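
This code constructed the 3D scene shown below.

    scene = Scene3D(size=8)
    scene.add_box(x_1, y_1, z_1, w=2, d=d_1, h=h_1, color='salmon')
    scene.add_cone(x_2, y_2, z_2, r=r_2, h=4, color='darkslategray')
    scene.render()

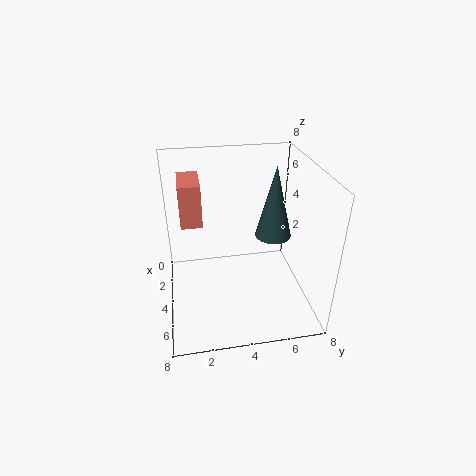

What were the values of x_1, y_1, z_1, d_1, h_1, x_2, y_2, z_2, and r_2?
x_1 = 4
y_1 = 1
z_1 = 6
d_1 = 1
h_1 = 2
x_2 = 4
y_2 = 6
z_2 = 4
r_2 = 1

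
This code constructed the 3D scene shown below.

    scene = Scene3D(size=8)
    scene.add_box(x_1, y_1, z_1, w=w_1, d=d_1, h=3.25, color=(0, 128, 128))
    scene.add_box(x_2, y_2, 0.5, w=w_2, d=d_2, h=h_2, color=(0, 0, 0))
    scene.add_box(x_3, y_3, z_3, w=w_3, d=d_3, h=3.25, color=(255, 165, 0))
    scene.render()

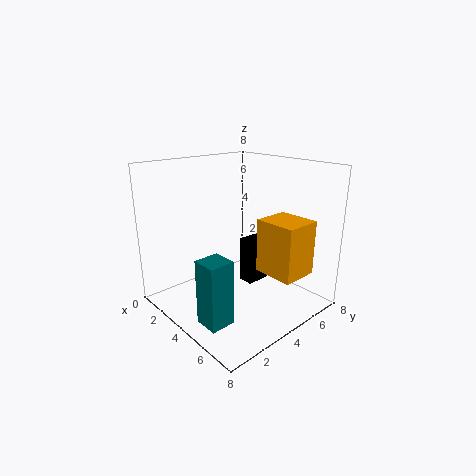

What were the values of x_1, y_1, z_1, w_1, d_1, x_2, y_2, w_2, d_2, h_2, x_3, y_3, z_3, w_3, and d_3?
x_1 = 5.25; y_1 = 0.25; z_1 = 1; w_1 = 1.25; d_1 = 1.25; x_2 = 2.75; y_2 = 5.25; w_2 = 1; d_2 = 1.5; h_2 = 2.75; x_3 = 4; y_3 = 5.5; z_3 = 1.5; w_3 = 2.5; d_3 = 2.25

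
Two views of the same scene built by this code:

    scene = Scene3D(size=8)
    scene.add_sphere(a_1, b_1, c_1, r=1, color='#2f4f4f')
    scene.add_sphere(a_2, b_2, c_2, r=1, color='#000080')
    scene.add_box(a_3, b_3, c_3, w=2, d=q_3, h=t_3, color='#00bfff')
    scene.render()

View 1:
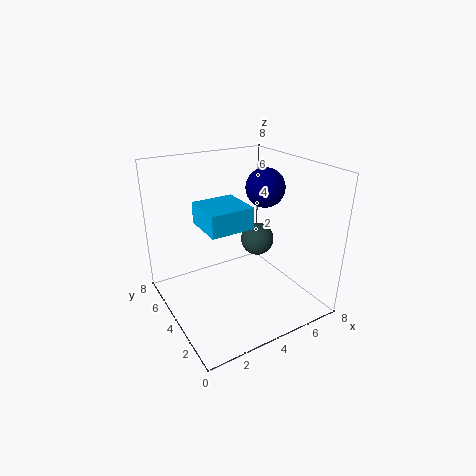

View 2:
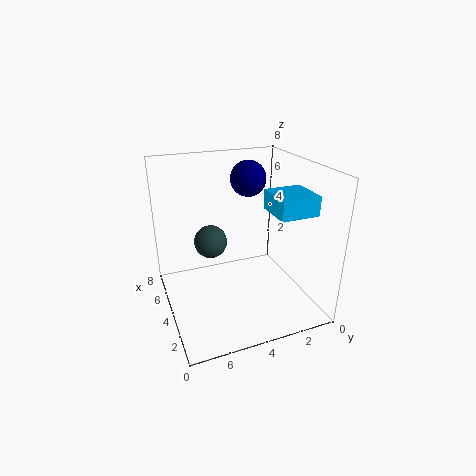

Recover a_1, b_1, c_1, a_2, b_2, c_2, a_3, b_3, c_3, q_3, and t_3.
a_1 = 6; b_1 = 5; c_1 = 3; a_2 = 5; b_2 = 3; c_2 = 7; a_3 = 1; b_3 = 1; c_3 = 6; q_3 = 2; t_3 = 1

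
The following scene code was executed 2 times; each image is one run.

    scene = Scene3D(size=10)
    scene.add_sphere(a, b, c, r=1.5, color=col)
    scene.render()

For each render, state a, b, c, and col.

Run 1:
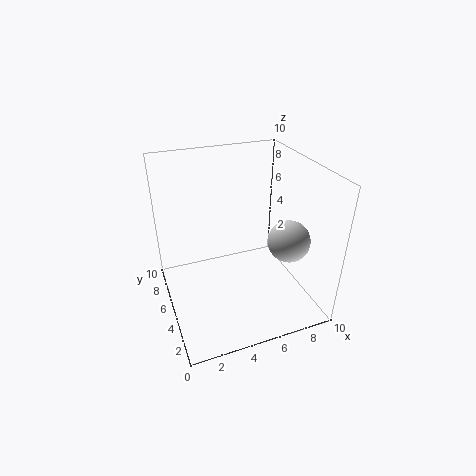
a = 8.5
b = 4
c = 4.5
col = 'lightgray'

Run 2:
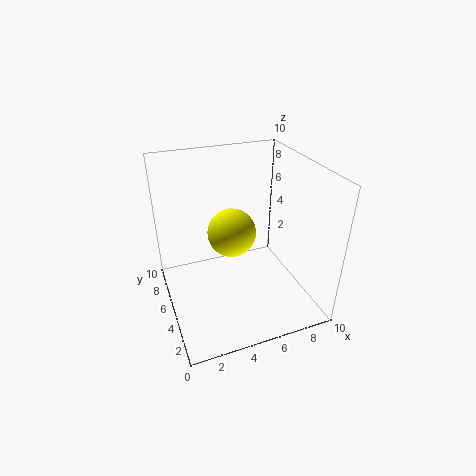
a = 4
b = 3.5
c = 6.5
col = 'yellow'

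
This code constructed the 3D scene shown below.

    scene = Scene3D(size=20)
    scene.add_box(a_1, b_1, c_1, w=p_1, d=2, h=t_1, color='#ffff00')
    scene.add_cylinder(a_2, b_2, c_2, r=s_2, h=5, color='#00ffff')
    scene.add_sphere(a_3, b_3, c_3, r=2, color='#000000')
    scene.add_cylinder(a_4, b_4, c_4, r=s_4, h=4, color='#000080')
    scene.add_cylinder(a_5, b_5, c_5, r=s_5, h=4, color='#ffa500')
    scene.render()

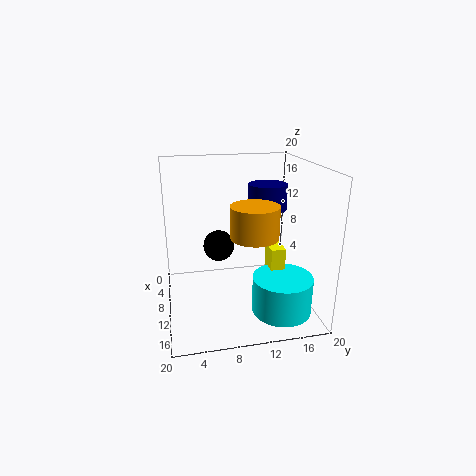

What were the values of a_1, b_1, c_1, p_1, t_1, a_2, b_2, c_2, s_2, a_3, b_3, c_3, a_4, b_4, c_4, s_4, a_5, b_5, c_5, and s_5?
a_1 = 10
b_1 = 14
c_1 = 3
p_1 = 3
t_1 = 6
a_2 = 15
b_2 = 15
c_2 = 1
s_2 = 4
a_3 = 12
b_3 = 7
c_3 = 10
a_4 = 4
b_4 = 16
c_4 = 12
s_4 = 3
a_5 = 15
b_5 = 11
c_5 = 12
s_5 = 3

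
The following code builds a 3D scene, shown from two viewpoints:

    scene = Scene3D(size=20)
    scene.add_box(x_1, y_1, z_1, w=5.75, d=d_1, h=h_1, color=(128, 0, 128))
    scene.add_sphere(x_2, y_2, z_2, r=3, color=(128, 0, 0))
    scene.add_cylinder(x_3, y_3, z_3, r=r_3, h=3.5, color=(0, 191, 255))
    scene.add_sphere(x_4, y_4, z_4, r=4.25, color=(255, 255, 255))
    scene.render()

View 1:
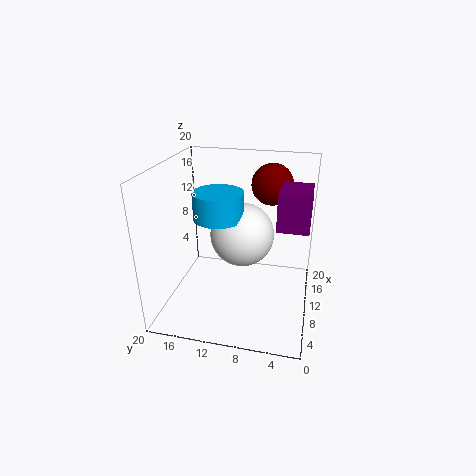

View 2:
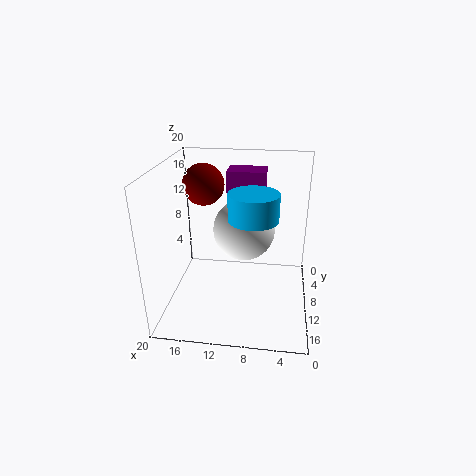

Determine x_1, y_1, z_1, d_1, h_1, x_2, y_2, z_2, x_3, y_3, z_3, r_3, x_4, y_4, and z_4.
x_1 = 6.75; y_1 = 0.5; z_1 = 13; d_1 = 4; h_1 = 4.75; x_2 = 15.5; y_2 = 6.25; z_2 = 16.25; x_3 = 7.75; y_3 = 12; z_3 = 13.75; r_3 = 3.25; x_4 = 9.25; y_4 = 9.25; z_4 = 11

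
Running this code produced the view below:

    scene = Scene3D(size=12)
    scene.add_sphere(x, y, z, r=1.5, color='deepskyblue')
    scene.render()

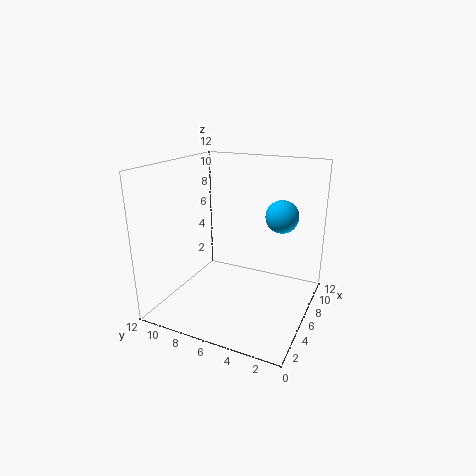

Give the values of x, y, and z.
x = 10, y = 3.5, z = 7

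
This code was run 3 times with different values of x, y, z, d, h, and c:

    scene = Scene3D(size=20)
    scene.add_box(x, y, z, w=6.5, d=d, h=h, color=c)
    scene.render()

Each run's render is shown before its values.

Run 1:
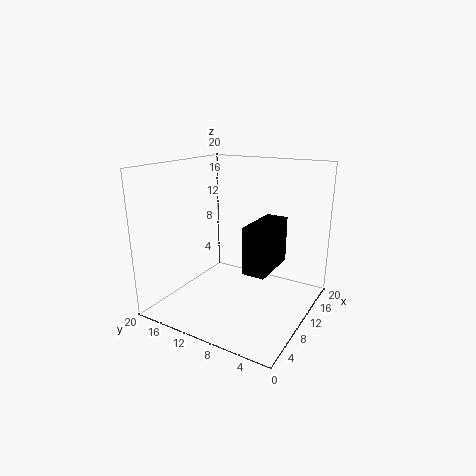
x = 3.75
y = 3
z = 8.25
d = 2.75
h = 5.75
c = 'black'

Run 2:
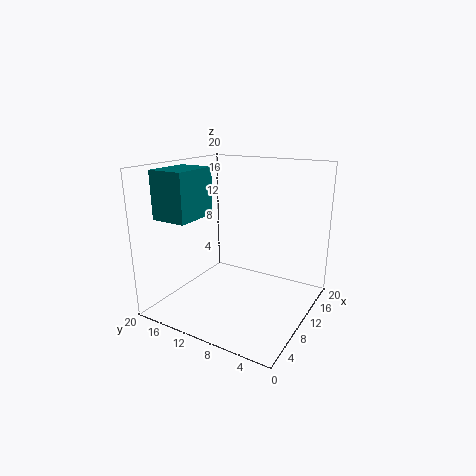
x = 3.25
y = 14
z = 13
d = 5
h = 6.5
c = 'teal'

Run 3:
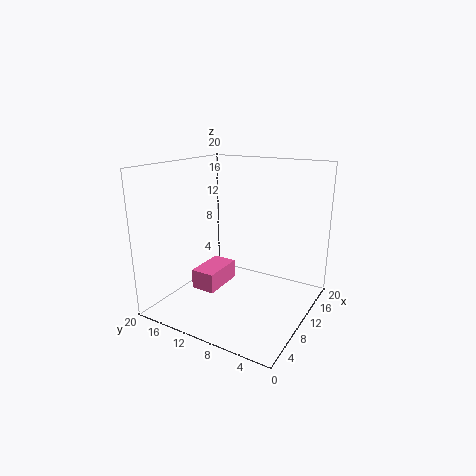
x = 8.75
y = 13.75
z = 0.75
d = 3.75
h = 3
c = 'hotpink'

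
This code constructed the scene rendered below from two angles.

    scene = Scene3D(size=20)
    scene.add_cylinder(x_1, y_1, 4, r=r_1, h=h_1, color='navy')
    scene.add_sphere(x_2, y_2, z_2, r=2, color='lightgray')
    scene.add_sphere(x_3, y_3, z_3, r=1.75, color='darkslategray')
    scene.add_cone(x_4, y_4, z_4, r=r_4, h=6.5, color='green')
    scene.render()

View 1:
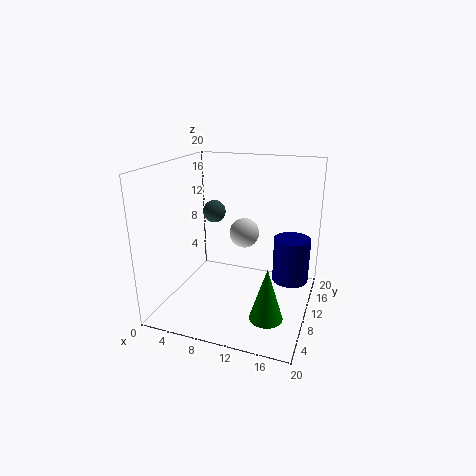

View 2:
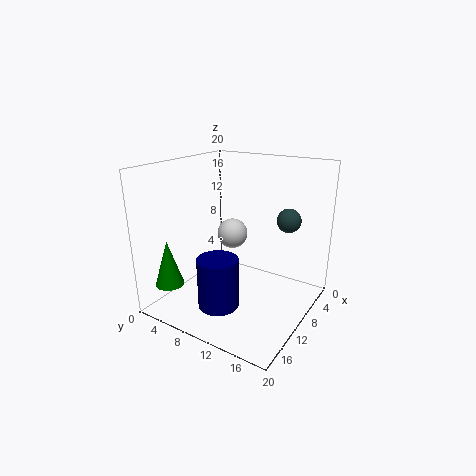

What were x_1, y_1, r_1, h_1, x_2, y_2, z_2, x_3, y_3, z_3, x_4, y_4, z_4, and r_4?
x_1 = 17.25
y_1 = 11.75
r_1 = 2.5
h_1 = 6.25
x_2 = 11
y_2 = 9.75
z_2 = 11
x_3 = 4.25
y_3 = 15
z_3 = 11.75
x_4 = 16.25
y_4 = 2.5
z_4 = 3.5
r_4 = 2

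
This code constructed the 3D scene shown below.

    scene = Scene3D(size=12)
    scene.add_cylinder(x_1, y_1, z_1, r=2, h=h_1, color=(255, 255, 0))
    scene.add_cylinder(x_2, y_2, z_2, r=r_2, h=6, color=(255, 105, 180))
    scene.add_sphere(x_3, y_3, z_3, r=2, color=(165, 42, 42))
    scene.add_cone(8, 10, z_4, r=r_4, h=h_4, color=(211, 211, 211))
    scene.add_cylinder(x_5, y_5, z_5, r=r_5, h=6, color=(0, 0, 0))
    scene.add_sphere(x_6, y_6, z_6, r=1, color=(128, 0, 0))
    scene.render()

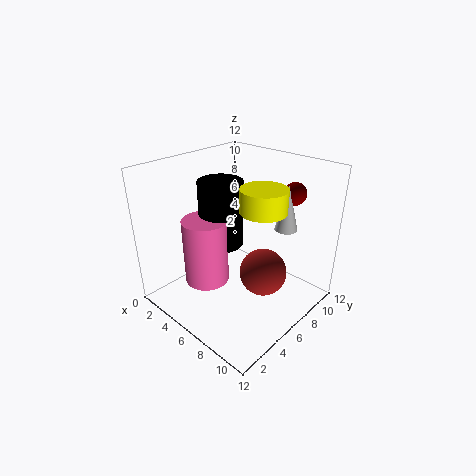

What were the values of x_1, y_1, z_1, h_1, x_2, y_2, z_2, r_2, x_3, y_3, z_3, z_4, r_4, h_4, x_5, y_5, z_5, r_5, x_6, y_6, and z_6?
x_1 = 7, y_1 = 8, z_1 = 8, h_1 = 2, x_2 = 3, y_2 = 5, z_2 = 1, r_2 = 2, x_3 = 8, y_3 = 7, z_3 = 3, z_4 = 6, r_4 = 1, h_4 = 4, x_5 = 3, y_5 = 7, z_5 = 4, r_5 = 2, x_6 = 8, y_6 = 11, z_6 = 9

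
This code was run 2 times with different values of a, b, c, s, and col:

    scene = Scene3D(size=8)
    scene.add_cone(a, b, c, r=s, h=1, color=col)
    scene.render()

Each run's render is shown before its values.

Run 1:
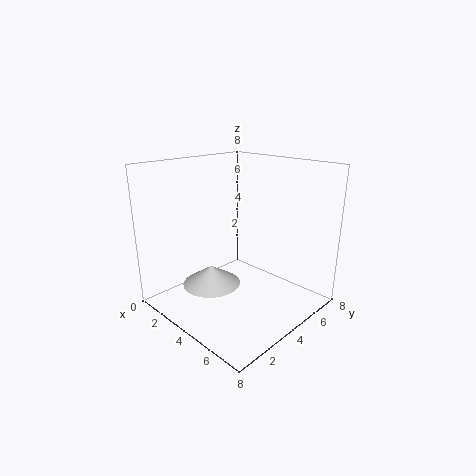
a = 4
b = 2
c = 2
s = 1.5
col = 'lightgray'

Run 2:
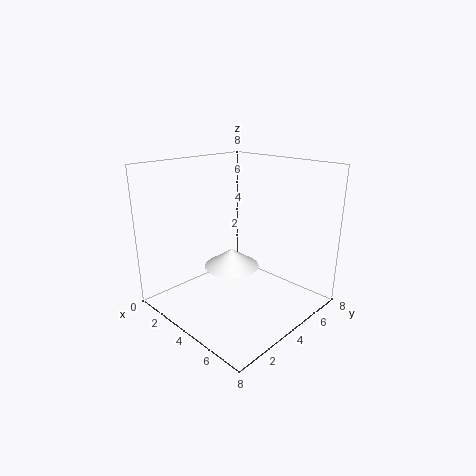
a = 4
b = 3.5
c = 2.5
s = 1.5
col = 'white'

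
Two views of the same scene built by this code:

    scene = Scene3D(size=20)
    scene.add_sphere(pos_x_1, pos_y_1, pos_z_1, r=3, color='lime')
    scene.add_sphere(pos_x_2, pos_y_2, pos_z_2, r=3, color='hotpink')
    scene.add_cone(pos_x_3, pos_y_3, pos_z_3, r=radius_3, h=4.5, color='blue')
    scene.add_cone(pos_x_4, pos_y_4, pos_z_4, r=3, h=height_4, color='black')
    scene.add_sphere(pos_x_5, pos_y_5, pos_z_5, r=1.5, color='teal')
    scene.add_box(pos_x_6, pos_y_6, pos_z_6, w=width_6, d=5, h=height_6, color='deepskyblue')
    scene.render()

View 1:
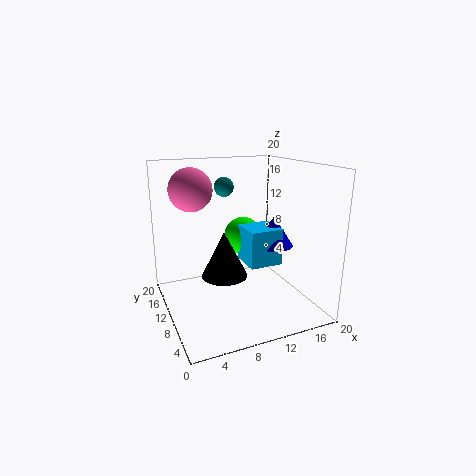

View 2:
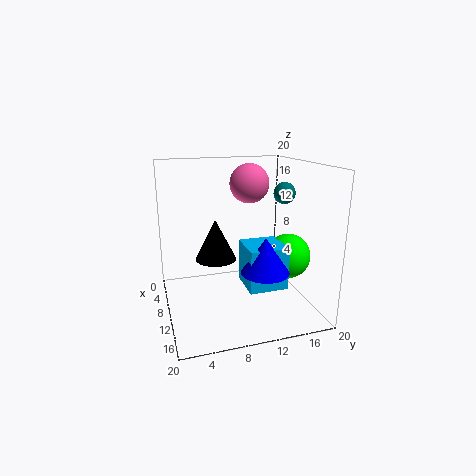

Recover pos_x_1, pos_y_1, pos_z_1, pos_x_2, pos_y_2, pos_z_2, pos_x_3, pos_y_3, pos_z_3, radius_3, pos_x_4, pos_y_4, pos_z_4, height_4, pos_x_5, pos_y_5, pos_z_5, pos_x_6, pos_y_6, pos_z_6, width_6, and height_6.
pos_x_1 = 13.5; pos_y_1 = 16; pos_z_1 = 8; pos_x_2 = 4.5; pos_y_2 = 13.5; pos_z_2 = 16.5; pos_x_3 = 16.5; pos_y_3 = 11.5; pos_z_3 = 7.5; radius_3 = 3; pos_x_4 = 7; pos_y_4 = 7.5; pos_z_4 = 6; height_4 = 6; pos_x_5 = 10.5; pos_y_5 = 16.5; pos_z_5 = 16; pos_x_6 = 12; pos_y_6 = 9.5; pos_z_6 = 5; width_6 = 5; height_6 = 5.5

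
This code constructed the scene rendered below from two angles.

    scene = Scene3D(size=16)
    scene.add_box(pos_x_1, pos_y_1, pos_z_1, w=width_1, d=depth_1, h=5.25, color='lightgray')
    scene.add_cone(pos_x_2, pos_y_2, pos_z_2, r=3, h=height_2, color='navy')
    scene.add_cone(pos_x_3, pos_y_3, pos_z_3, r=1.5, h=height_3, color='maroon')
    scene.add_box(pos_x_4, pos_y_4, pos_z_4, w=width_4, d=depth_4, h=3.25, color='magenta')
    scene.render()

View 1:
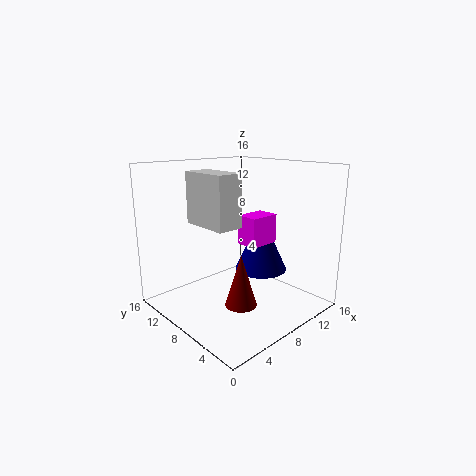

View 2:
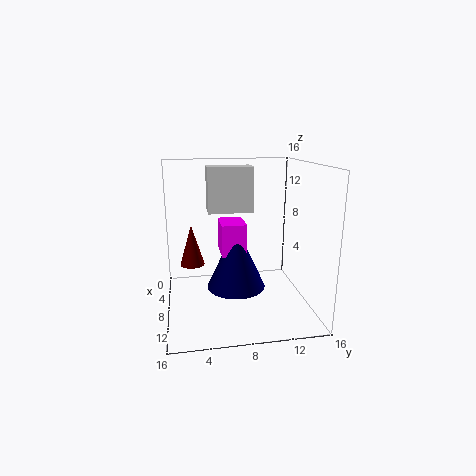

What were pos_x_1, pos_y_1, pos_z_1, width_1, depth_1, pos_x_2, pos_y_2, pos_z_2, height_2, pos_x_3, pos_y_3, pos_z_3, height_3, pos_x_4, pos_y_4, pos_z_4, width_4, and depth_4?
pos_x_1 = 3; pos_y_1 = 5; pos_z_1 = 10.25; width_1 = 2.75; depth_1 = 5.25; pos_x_2 = 11; pos_y_2 = 7.25; pos_z_2 = 3.75; height_2 = 6.5; pos_x_3 = 3.75; pos_y_3 = 3; pos_z_3 = 3.5; height_3 = 5; pos_x_4 = 8.25; pos_y_4 = 5.75; pos_z_4 = 7.25; width_4 = 3.5; depth_4 = 2.5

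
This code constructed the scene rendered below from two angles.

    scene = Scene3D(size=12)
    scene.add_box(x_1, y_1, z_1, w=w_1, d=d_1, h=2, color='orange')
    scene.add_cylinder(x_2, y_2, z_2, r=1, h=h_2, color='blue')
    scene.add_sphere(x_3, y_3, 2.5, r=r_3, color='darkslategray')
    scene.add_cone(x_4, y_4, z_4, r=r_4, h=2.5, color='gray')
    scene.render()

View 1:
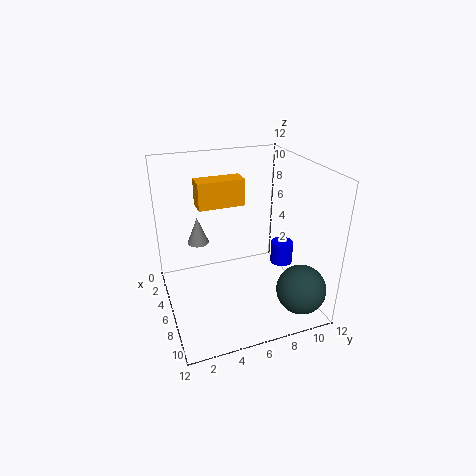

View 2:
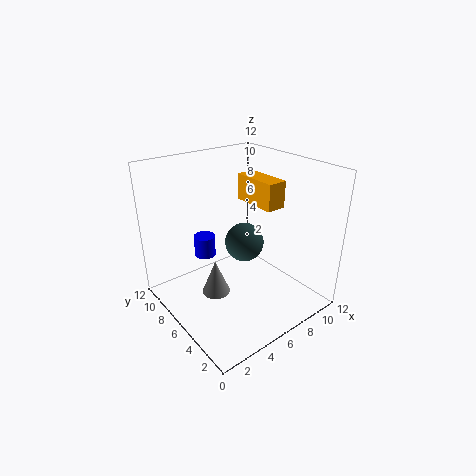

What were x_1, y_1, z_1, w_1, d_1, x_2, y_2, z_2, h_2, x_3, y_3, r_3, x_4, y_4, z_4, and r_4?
x_1 = 6
y_1 = 2.5
z_1 = 9.5
w_1 = 1.5
d_1 = 3.5
x_2 = 5.5
y_2 = 10.5
z_2 = 2.5
h_2 = 2
x_3 = 10
y_3 = 10
r_3 = 2
x_4 = 2
y_4 = 3.5
z_4 = 4
r_4 = 1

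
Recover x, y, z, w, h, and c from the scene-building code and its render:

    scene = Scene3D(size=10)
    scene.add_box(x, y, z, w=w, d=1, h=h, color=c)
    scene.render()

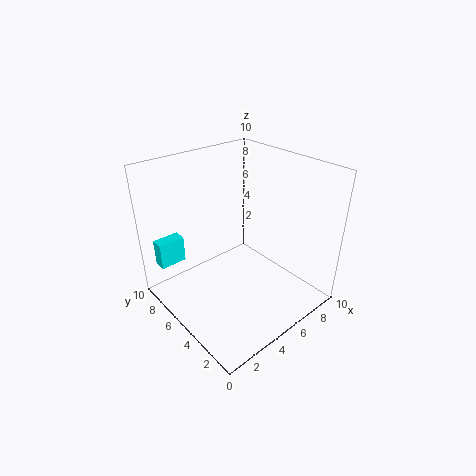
x = 1, y = 9, z = 2, w = 2, h = 2, c = 'cyan'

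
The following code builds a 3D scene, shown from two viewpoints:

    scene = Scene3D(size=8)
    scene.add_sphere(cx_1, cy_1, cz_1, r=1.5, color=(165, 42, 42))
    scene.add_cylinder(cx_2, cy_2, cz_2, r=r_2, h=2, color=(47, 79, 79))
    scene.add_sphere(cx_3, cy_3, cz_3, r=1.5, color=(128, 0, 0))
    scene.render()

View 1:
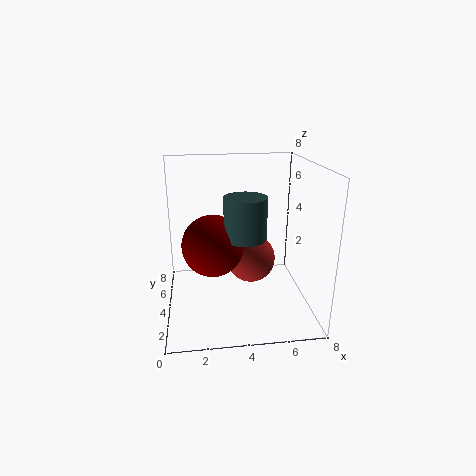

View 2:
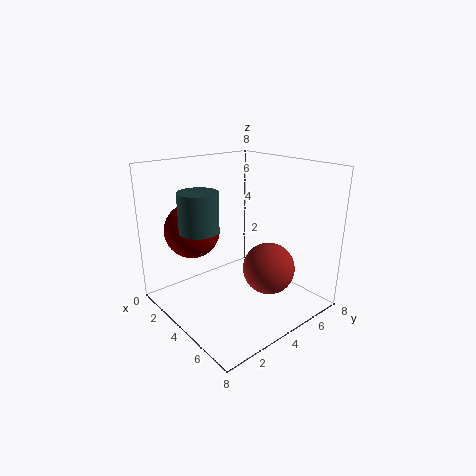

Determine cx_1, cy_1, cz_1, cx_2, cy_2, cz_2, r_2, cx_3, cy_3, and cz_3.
cx_1 = 5
cy_1 = 5.5
cz_1 = 2
cx_2 = 4
cy_2 = 1.5
cz_2 = 5
r_2 = 1
cx_3 = 2.5
cy_3 = 2
cz_3 = 4.5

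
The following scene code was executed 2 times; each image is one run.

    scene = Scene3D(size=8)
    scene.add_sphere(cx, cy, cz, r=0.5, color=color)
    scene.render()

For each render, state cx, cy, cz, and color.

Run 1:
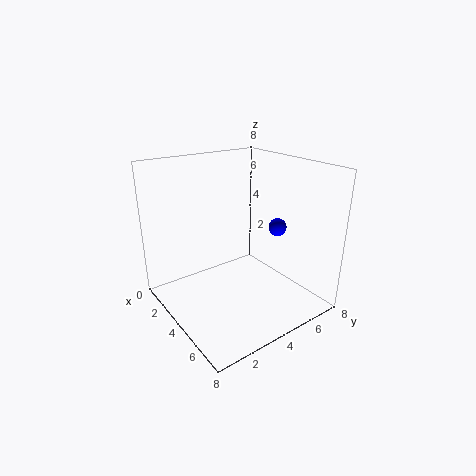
cx = 5, cy = 6, cz = 4.5, color = 'blue'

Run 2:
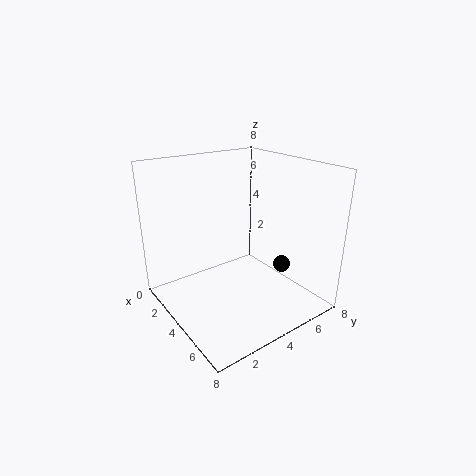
cx = 5, cy = 6.5, cz = 2, color = 'black'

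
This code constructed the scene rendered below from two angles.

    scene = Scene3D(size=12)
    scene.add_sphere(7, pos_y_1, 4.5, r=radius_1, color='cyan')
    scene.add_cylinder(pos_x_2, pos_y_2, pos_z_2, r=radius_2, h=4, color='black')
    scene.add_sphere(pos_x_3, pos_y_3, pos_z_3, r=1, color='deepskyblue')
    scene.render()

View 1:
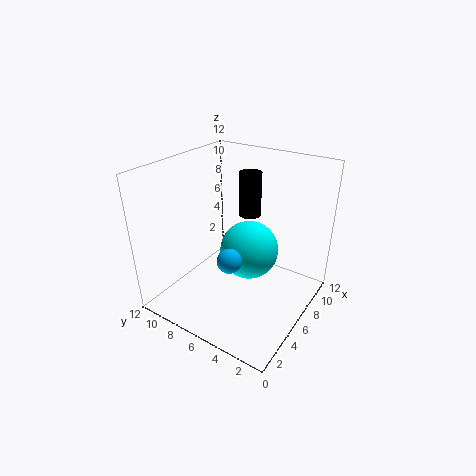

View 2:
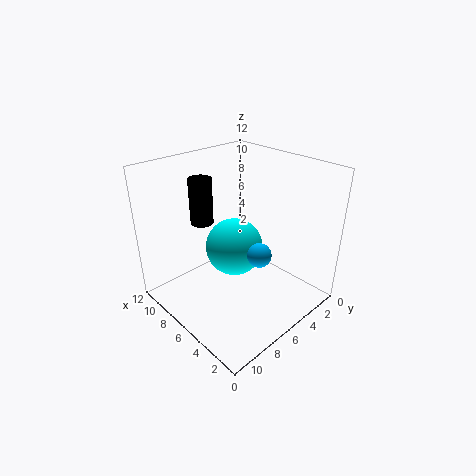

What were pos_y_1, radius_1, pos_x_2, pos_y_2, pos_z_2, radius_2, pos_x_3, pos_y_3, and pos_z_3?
pos_y_1 = 5.5; radius_1 = 2.5; pos_x_2 = 9.5; pos_y_2 = 7; pos_z_2 = 6.5; radius_2 = 1; pos_x_3 = 4; pos_y_3 = 5.5; pos_z_3 = 5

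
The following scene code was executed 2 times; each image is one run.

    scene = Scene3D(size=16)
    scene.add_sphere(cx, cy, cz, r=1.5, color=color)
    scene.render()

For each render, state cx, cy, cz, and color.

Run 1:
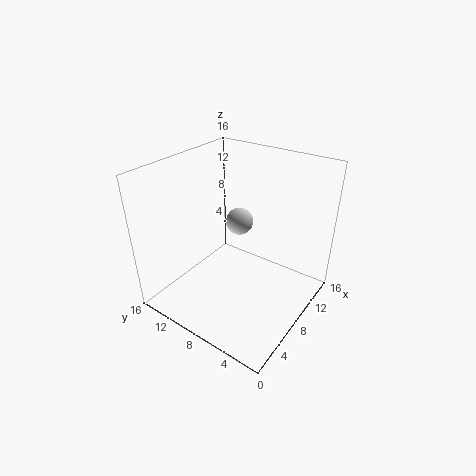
cx = 9, cy = 8.5, cz = 9.5, color = 'lightgray'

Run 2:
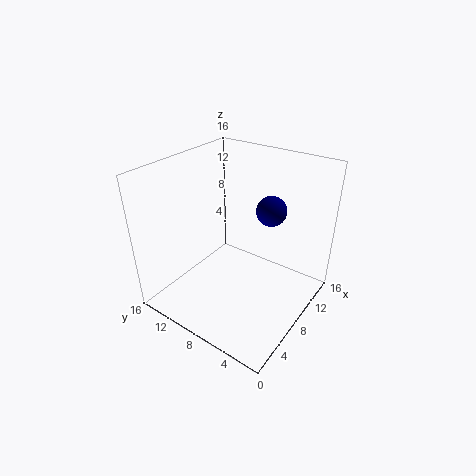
cx = 8, cy = 4, cz = 12.5, color = 'navy'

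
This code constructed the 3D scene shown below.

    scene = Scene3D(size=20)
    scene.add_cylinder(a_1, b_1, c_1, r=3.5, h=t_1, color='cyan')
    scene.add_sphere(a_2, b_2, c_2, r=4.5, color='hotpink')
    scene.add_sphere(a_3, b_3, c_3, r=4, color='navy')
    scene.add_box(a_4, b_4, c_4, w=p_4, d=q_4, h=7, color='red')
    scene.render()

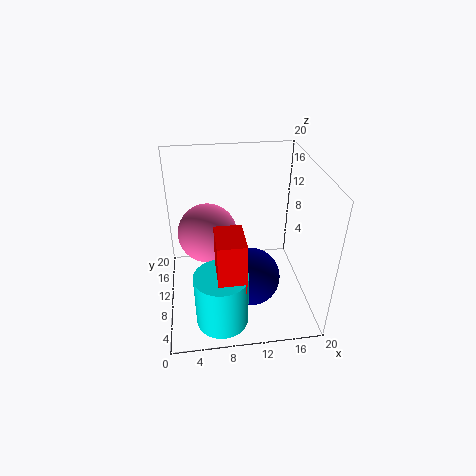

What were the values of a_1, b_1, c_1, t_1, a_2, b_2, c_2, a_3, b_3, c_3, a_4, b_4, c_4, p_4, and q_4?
a_1 = 7; b_1 = 4; c_1 = 1; t_1 = 7.5; a_2 = 6; b_2 = 15; c_2 = 8; a_3 = 11.5; b_3 = 7.5; c_3 = 5; a_4 = 6.5; b_4 = 2; c_4 = 7; p_4 = 3.5; q_4 = 5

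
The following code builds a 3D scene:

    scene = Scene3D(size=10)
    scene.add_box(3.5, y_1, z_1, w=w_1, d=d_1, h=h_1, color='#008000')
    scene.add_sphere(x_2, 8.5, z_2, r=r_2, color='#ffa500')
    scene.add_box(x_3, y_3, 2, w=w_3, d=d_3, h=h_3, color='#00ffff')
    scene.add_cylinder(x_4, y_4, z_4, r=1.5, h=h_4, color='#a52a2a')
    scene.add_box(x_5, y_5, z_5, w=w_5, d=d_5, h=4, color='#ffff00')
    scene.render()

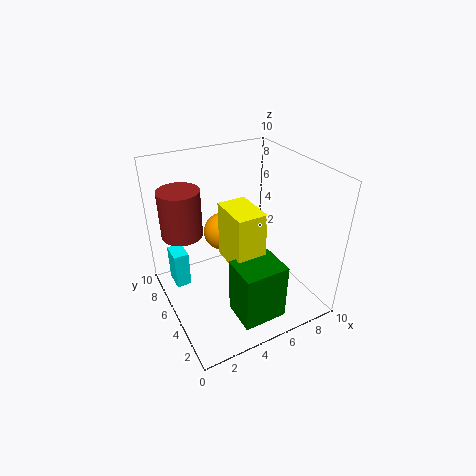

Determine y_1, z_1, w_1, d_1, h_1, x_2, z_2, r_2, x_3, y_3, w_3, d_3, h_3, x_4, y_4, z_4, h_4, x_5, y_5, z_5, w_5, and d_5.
y_1 = 1, z_1 = 0.5, w_1 = 3, d_1 = 2.5, h_1 = 4, x_2 = 5.5, z_2 = 3.5, r_2 = 1.5, x_3 = 0.5, y_3 = 5.5, w_3 = 1, d_3 = 1.5, h_3 = 2.5, x_4 = 2, y_4 = 8, z_4 = 4.5, h_4 = 3.5, x_5 = 4, y_5 = 3, z_5 = 3.5, w_5 = 2, d_5 = 3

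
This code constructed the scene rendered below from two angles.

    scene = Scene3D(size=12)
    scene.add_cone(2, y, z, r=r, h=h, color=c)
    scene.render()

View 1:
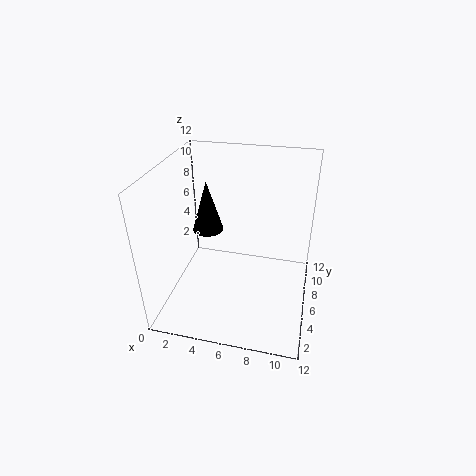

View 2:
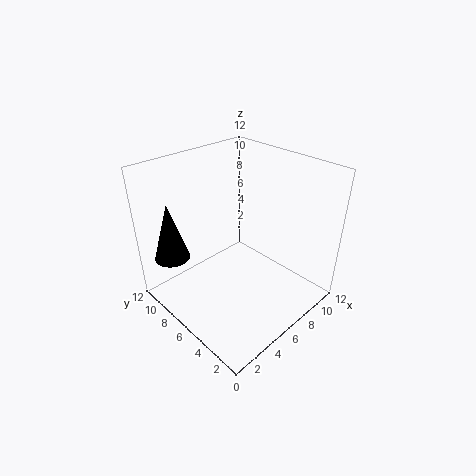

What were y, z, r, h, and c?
y = 10; z = 4; r = 1.5; h = 5; c = 'black'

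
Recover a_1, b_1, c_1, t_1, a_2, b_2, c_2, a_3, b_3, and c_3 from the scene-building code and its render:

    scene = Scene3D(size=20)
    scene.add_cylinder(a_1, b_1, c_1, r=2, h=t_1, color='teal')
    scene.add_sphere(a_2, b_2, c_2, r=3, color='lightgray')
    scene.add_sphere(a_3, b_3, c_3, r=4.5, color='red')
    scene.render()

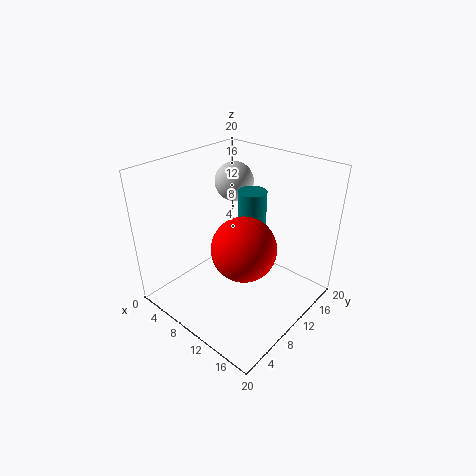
a_1 = 10, b_1 = 13, c_1 = 9.5, t_1 = 6.5, a_2 = 4, b_2 = 16, c_2 = 15, a_3 = 11.5, b_3 = 9.5, c_3 = 9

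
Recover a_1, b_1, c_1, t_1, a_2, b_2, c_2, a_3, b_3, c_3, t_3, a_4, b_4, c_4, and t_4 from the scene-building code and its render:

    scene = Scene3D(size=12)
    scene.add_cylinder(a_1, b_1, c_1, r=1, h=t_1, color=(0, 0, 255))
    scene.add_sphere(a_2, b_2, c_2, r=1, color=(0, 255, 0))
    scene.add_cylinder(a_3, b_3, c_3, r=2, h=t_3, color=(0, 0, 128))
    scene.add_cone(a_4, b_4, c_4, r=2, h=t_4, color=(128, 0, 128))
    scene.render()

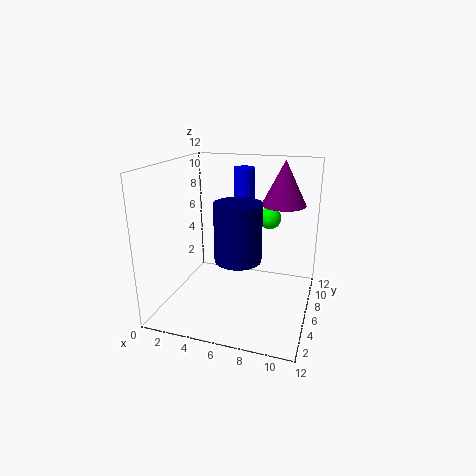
a_1 = 5, b_1 = 11, c_1 = 5, t_1 = 6, a_2 = 8, b_2 = 9, c_2 = 7, a_3 = 6, b_3 = 6, c_3 = 4, t_3 = 5, a_4 = 9, b_4 = 10, c_4 = 8, t_4 = 4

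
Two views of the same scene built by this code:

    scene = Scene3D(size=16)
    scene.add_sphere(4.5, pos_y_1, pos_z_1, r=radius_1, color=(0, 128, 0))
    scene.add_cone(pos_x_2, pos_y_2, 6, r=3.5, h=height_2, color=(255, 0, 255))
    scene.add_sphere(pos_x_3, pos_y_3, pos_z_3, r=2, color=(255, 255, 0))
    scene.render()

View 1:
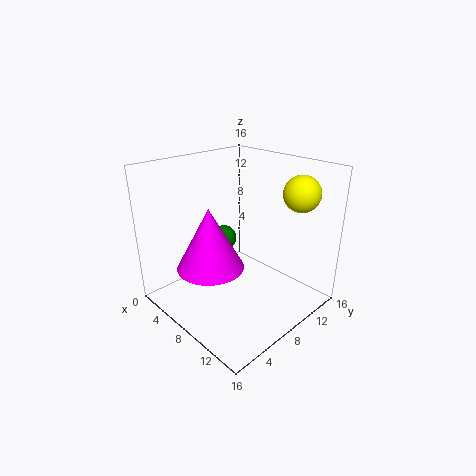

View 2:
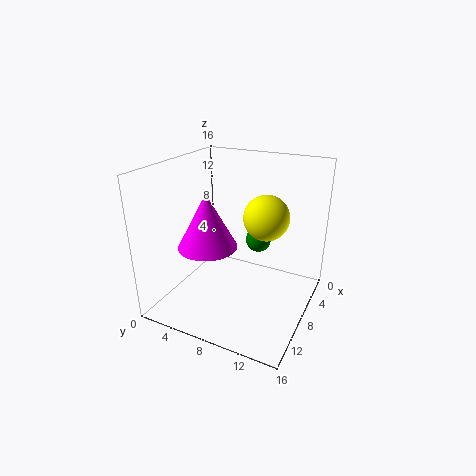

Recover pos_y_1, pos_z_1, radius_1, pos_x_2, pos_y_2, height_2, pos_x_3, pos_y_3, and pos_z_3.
pos_y_1 = 9
pos_z_1 = 6.5
radius_1 = 1.5
pos_x_2 = 8
pos_y_2 = 4
height_2 = 6.5
pos_x_3 = 12.5
pos_y_3 = 13
pos_z_3 = 13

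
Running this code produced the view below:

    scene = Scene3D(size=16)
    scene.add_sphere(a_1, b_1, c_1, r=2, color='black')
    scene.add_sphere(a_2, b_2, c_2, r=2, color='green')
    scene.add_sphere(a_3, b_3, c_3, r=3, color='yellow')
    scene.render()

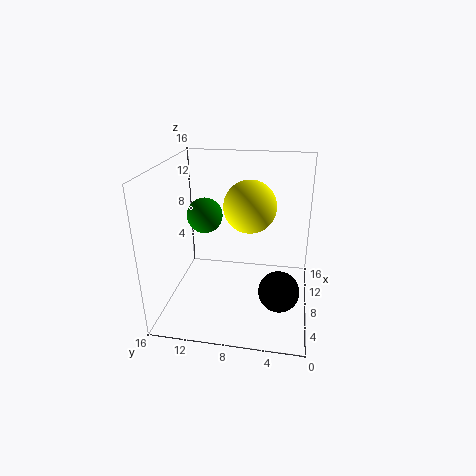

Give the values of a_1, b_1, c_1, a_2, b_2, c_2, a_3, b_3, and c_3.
a_1 = 3, b_1 = 3, c_1 = 5, a_2 = 9, b_2 = 12, c_2 = 10, a_3 = 10, b_3 = 7, c_3 = 11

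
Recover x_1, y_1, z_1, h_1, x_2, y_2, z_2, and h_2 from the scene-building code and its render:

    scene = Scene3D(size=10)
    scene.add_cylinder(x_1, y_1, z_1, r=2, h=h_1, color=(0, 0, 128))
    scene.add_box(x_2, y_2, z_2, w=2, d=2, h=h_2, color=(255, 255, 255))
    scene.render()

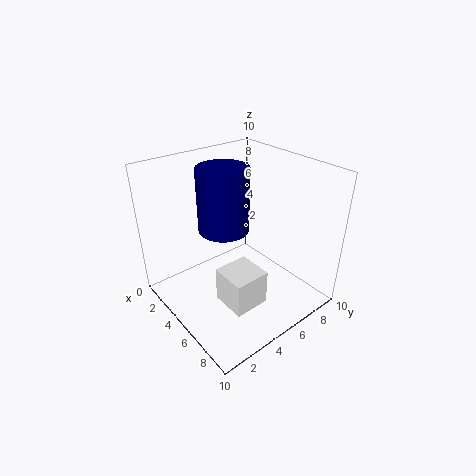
x_1 = 2, y_1 = 6, z_1 = 4, h_1 = 5, x_2 = 8, y_2 = 1, z_2 = 4, h_2 = 2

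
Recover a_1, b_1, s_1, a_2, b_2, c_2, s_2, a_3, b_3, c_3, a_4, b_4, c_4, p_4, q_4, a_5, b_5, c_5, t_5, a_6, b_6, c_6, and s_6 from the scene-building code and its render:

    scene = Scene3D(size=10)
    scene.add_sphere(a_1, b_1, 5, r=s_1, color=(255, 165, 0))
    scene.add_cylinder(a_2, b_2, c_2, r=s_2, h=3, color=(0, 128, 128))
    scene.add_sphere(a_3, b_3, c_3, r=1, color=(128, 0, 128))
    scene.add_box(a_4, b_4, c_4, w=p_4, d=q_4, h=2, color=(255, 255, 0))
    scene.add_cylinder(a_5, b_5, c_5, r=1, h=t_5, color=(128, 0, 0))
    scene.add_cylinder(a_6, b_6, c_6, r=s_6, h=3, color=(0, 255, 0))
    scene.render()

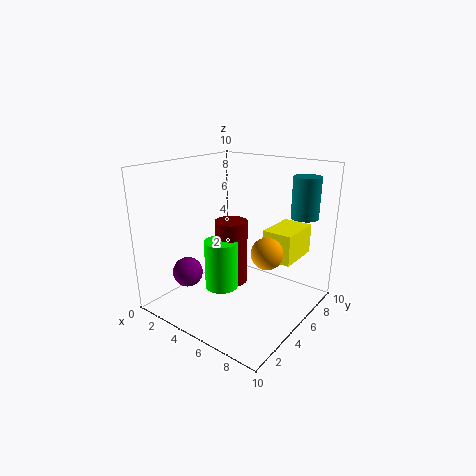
a_1 = 8, b_1 = 4, s_1 = 1, a_2 = 8, b_2 = 9, c_2 = 6, s_2 = 1, a_3 = 3, b_3 = 2, c_3 = 3, a_4 = 7, b_4 = 5, c_4 = 4, p_4 = 2, q_4 = 3, a_5 = 6, b_5 = 3, c_5 = 3, t_5 = 4, a_6 = 6, b_6 = 2, c_6 = 3, s_6 = 1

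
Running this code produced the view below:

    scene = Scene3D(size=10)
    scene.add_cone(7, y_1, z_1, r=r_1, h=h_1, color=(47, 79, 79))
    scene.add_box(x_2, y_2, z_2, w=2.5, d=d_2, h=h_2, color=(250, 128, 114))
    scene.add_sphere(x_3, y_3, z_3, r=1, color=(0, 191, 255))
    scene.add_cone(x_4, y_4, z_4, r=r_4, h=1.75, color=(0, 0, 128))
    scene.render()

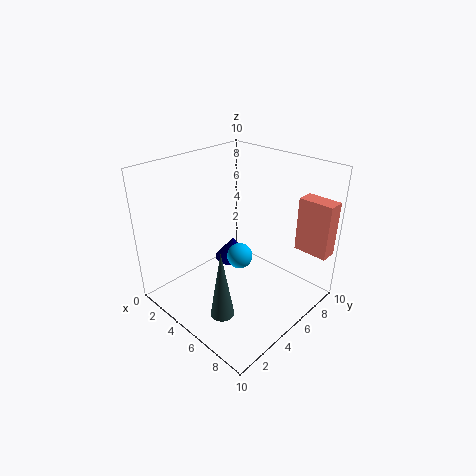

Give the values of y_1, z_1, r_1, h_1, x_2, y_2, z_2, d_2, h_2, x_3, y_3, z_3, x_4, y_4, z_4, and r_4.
y_1 = 1.5; z_1 = 1.75; r_1 = 0.75; h_1 = 4.5; x_2 = 7.25; y_2 = 8.75; z_2 = 3.5; d_2 = 1.25; h_2 = 4; x_3 = 3.75; y_3 = 6.5; z_3 = 2.25; x_4 = 2; y_4 = 7.5; z_4 = 1; r_4 = 1.5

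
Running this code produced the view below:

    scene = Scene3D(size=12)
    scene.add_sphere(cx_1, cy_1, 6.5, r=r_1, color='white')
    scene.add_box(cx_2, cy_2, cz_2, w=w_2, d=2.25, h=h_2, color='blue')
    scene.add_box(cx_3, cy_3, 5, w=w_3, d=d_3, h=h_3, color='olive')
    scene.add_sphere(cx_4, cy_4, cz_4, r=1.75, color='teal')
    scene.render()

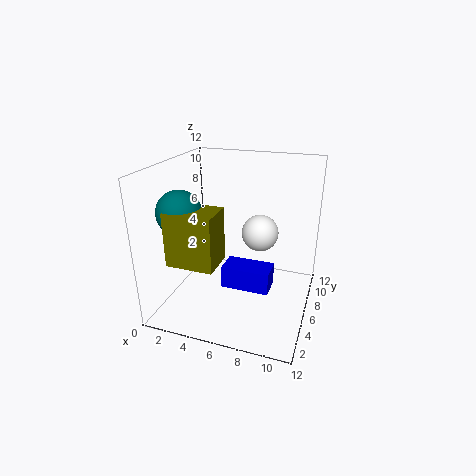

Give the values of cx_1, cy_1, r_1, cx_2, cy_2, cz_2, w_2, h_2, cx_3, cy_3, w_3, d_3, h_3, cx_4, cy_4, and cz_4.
cx_1 = 7.75; cy_1 = 6.5; r_1 = 1.5; cx_2 = 4.5; cy_2 = 5.75; cz_2 = 1; w_2 = 4.25; h_2 = 2; cx_3 = 1.75; cy_3 = 1.5; w_3 = 3.75; d_3 = 2.75; h_3 = 4.25; cx_4 = 2.25; cy_4 = 3.25; cz_4 = 8.75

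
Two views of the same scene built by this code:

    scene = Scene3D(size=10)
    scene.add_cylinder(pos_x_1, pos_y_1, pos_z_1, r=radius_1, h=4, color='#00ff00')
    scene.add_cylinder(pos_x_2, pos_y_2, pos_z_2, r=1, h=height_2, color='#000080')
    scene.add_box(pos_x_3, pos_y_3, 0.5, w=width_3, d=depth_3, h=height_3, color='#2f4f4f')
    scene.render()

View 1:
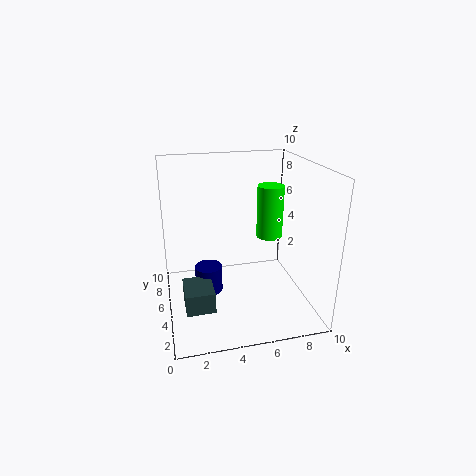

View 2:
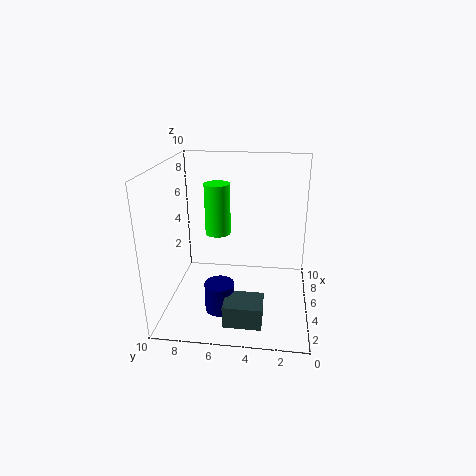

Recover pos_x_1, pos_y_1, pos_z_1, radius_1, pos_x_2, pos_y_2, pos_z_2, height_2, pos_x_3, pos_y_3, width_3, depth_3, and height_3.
pos_x_1 = 8, pos_y_1 = 7, pos_z_1 = 4, radius_1 = 1, pos_x_2 = 3, pos_y_2 = 6, pos_z_2 = 0.5, height_2 = 2, pos_x_3 = 1, pos_y_3 = 3, width_3 = 2, depth_3 = 2.5, height_3 = 1.5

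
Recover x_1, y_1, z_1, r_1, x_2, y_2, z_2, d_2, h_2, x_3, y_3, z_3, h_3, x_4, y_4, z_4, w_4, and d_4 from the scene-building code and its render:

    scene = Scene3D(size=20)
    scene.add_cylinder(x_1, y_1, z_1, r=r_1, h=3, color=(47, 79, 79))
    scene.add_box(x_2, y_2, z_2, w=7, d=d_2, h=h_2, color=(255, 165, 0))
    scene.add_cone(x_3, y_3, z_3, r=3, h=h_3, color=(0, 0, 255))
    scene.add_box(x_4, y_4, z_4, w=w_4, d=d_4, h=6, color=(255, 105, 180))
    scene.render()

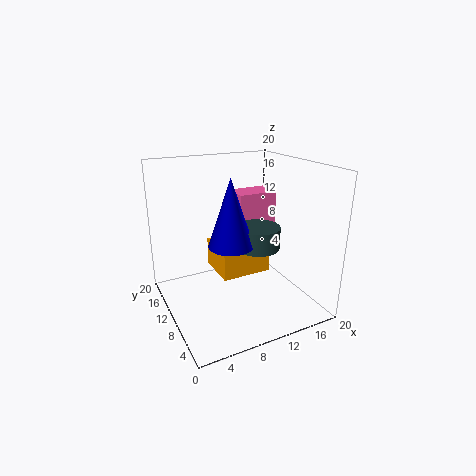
x_1 = 12; y_1 = 8; z_1 = 9; r_1 = 3; x_2 = 7; y_2 = 8; z_2 = 5; d_2 = 6; h_2 = 4; x_3 = 8; y_3 = 8; z_3 = 10; h_3 = 9; x_4 = 12; y_4 = 13; z_4 = 9; w_4 = 6; d_4 = 4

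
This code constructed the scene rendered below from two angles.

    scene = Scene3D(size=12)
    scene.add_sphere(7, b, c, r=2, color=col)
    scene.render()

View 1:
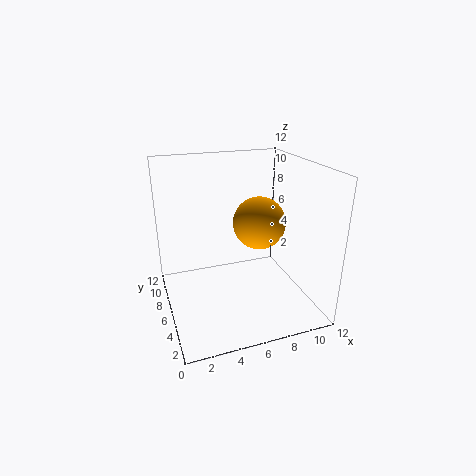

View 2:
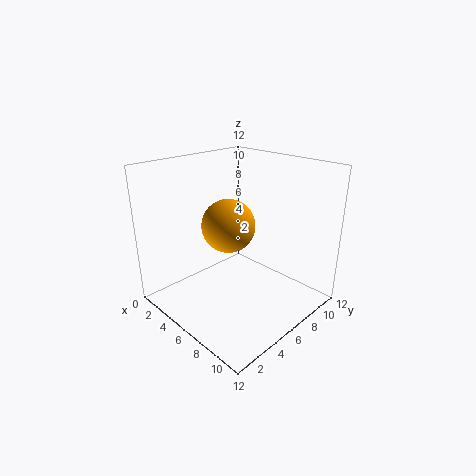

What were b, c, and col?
b = 4; c = 8; col = 'orange'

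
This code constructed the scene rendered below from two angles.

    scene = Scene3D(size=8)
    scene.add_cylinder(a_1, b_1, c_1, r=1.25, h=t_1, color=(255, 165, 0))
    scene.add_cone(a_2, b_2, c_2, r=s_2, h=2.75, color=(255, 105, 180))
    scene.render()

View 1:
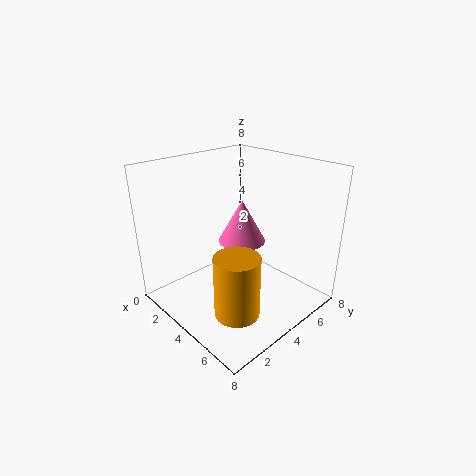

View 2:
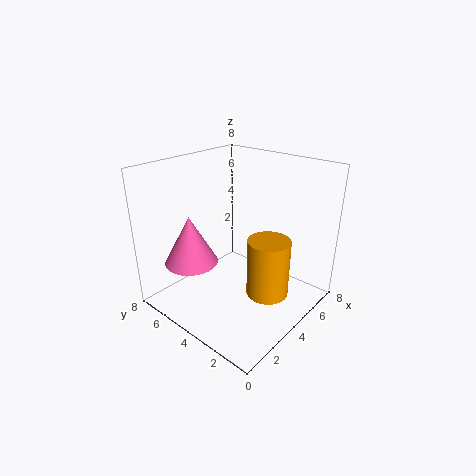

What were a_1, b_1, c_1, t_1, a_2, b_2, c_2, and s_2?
a_1 = 5.25; b_1 = 2.75; c_1 = 0.25; t_1 = 3.5; a_2 = 2.25; b_2 = 6; c_2 = 2.5; s_2 = 1.5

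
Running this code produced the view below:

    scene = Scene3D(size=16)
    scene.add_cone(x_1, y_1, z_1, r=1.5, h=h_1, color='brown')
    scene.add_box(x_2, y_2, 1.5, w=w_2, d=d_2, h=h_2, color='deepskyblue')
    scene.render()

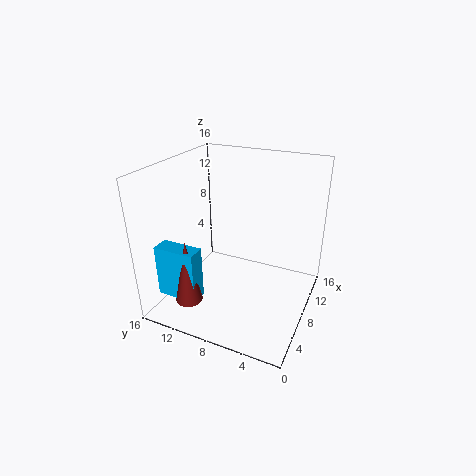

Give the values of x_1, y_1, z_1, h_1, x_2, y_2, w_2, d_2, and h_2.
x_1 = 3.5, y_1 = 12, z_1 = 1.5, h_1 = 7.25, x_2 = 3, y_2 = 11, w_2 = 2, d_2 = 4.75, h_2 = 6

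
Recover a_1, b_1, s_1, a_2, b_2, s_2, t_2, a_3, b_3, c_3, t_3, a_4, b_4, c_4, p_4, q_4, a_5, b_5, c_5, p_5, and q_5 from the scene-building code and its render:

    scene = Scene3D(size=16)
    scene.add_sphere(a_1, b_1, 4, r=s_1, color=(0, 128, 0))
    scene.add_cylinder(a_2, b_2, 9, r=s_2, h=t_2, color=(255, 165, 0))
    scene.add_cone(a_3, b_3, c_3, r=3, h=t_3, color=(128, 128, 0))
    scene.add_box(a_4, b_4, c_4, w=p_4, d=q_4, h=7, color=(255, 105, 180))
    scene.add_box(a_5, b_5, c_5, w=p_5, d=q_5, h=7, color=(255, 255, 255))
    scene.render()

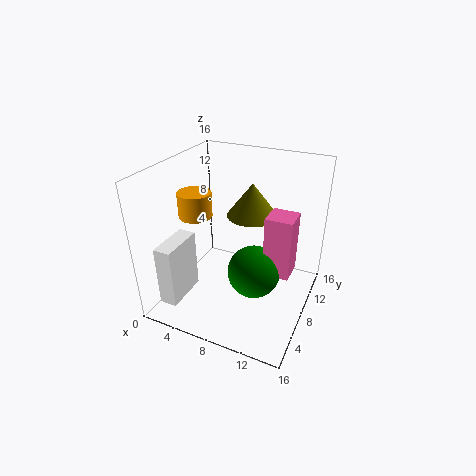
a_1 = 10, b_1 = 8, s_1 = 3, a_2 = 2, b_2 = 9, s_2 = 2, t_2 = 3, a_3 = 8, b_3 = 12, c_3 = 9, t_3 = 4, a_4 = 11, b_4 = 8, c_4 = 4, p_4 = 3, q_4 = 3, a_5 = 1, b_5 = 2, c_5 = 1, p_5 = 2, q_5 = 5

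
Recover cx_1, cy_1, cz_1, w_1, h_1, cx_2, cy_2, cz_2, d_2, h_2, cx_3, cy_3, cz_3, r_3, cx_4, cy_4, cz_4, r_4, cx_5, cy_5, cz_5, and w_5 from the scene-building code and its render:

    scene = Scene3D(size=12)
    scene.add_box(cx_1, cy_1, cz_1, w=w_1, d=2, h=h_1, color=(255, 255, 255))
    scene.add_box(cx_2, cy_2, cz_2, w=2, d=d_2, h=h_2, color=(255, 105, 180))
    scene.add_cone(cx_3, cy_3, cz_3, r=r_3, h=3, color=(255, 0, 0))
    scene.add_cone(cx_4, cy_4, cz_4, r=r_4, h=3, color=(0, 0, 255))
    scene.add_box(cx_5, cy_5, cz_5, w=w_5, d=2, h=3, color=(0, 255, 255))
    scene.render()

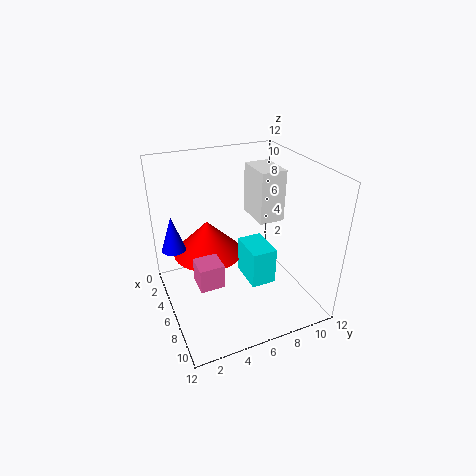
cx_1 = 5
cy_1 = 7
cz_1 = 8
w_1 = 3
h_1 = 4
cx_2 = 6
cy_2 = 2
cz_2 = 3
d_2 = 2
h_2 = 2
cx_3 = 4
cy_3 = 4
cz_3 = 4
r_3 = 3
cx_4 = 4
cy_4 = 1
cz_4 = 5
r_4 = 1
cx_5 = 6
cy_5 = 6
cz_5 = 3
w_5 = 3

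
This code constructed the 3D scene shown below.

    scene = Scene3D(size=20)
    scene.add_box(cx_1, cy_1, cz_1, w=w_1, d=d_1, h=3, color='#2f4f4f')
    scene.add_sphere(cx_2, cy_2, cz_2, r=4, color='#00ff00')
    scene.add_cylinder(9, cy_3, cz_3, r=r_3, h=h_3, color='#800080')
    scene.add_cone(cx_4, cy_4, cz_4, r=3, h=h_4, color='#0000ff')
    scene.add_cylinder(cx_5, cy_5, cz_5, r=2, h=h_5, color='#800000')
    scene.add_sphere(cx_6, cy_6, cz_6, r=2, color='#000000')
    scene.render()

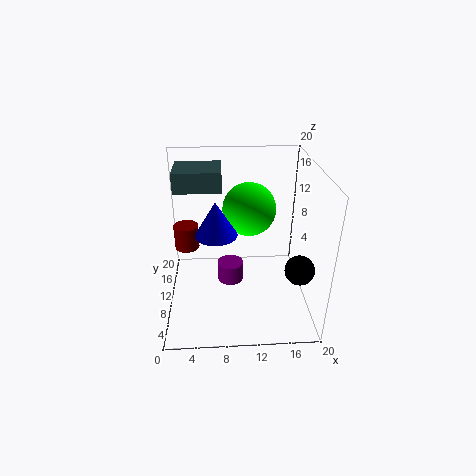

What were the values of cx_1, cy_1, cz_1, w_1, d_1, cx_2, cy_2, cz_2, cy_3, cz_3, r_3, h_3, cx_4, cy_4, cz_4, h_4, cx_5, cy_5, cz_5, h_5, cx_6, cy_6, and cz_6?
cx_1 = 1, cy_1 = 14, cz_1 = 15, w_1 = 7, d_1 = 6, cx_2 = 12, cy_2 = 15, cz_2 = 12, cy_3 = 13, cz_3 = 1, r_3 = 2, h_3 = 3, cx_4 = 7, cy_4 = 11, cz_4 = 10, h_4 = 5, cx_5 = 2, cy_5 = 18, cz_5 = 4, h_5 = 4, cx_6 = 18, cy_6 = 6, cz_6 = 7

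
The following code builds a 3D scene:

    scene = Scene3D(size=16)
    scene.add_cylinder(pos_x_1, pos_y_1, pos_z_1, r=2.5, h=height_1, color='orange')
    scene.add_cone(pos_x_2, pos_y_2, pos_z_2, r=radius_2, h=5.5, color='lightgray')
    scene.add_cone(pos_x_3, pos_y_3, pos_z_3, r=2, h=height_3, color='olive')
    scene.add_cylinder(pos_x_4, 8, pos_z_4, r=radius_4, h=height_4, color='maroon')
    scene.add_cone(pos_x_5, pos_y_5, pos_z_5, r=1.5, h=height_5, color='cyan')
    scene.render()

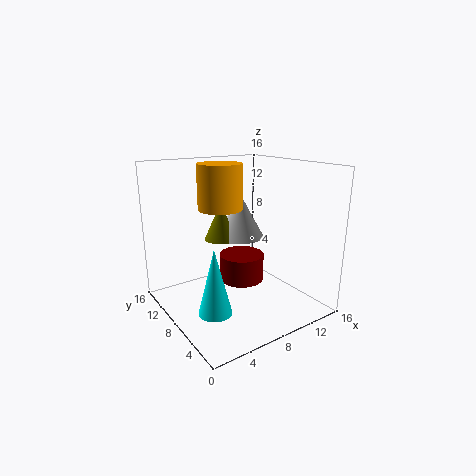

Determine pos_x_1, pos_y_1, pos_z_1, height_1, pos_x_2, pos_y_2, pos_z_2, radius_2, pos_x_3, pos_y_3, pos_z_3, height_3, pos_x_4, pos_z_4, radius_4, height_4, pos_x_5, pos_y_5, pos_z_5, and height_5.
pos_x_1 = 7; pos_y_1 = 10; pos_z_1 = 11; height_1 = 5; pos_x_2 = 11; pos_y_2 = 12; pos_z_2 = 6.5; radius_2 = 3; pos_x_3 = 8.5; pos_y_3 = 12.5; pos_z_3 = 6.5; height_3 = 4.5; pos_x_4 = 8.5; pos_z_4 = 3; radius_4 = 2.5; height_4 = 3; pos_x_5 = 1.5; pos_y_5 = 2; pos_z_5 = 4; height_5 = 6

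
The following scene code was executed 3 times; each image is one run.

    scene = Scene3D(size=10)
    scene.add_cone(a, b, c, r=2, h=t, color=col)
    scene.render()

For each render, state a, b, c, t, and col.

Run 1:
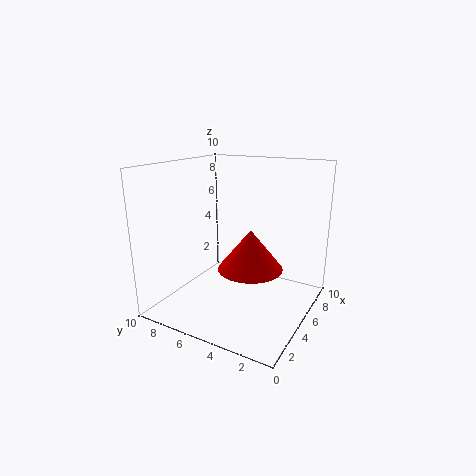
a = 3
b = 3
c = 4
t = 2.5
col = 'red'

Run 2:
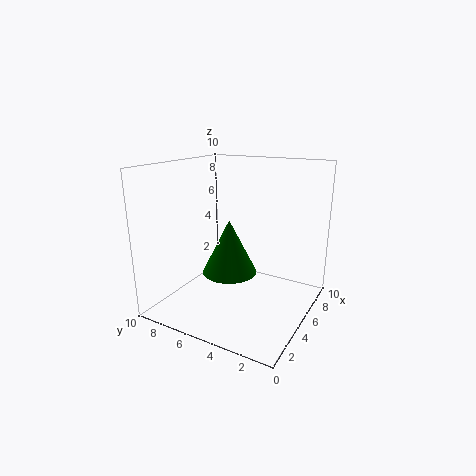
a = 5.5
b = 6
c = 2
t = 4
col = 'green'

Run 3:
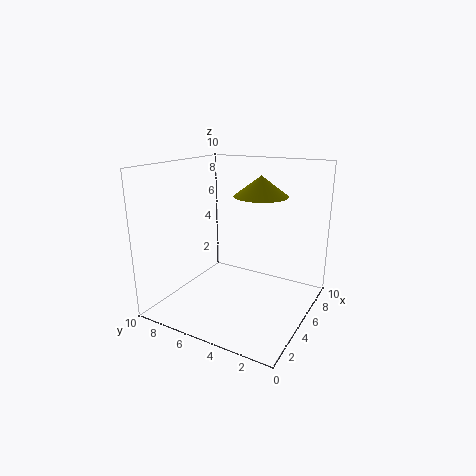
a = 7.5
b = 4.5
c = 7.5
t = 1.5
col = 'olive'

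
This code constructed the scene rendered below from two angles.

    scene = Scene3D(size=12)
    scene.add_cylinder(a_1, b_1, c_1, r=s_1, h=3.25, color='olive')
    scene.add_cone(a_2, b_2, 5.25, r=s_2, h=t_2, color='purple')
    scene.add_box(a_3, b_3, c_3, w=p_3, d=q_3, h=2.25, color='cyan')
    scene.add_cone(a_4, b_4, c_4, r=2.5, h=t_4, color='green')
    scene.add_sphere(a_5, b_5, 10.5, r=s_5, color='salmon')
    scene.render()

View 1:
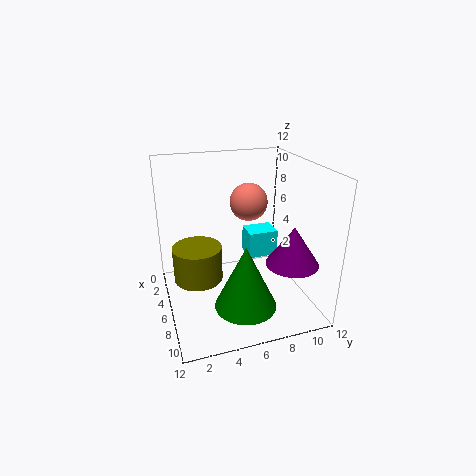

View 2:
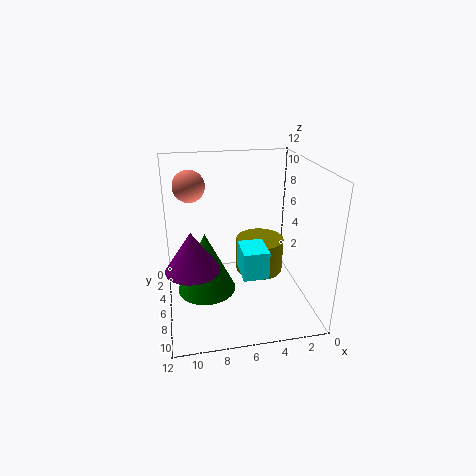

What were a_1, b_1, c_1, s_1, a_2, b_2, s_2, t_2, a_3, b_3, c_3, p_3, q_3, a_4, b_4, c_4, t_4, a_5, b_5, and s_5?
a_1 = 3.25; b_1 = 3; c_1 = 1; s_1 = 2.25; a_2 = 10; b_2 = 9; s_2 = 2; t_2 = 3; a_3 = 4.25; b_3 = 7; c_3 = 4; p_3 = 2; q_3 = 2.5; a_4 = 8.75; b_4 = 5.75; c_4 = 1.25; t_4 = 5.25; a_5 = 9.75; b_5 = 5.5; s_5 = 1.25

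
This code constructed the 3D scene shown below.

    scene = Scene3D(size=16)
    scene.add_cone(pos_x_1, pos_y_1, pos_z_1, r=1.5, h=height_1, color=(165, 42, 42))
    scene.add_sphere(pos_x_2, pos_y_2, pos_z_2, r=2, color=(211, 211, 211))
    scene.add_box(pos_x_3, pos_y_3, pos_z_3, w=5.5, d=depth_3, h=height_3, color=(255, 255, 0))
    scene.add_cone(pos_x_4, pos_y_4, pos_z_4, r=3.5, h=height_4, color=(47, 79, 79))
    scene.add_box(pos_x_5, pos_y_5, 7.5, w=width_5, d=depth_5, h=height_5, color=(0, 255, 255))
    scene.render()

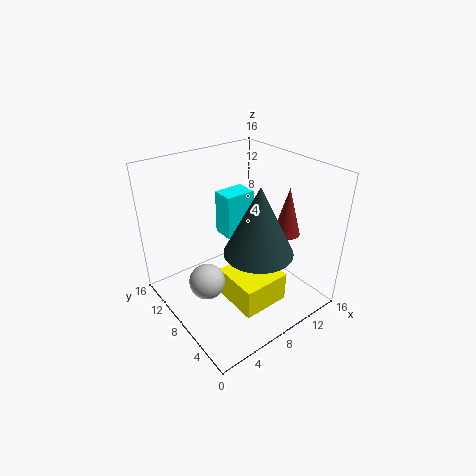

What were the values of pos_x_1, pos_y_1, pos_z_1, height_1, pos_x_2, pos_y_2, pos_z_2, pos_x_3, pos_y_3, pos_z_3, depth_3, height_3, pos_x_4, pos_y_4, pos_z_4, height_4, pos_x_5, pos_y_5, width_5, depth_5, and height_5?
pos_x_1 = 13
pos_y_1 = 5.5
pos_z_1 = 8
height_1 = 5.5
pos_x_2 = 4
pos_y_2 = 8.5
pos_z_2 = 3.5
pos_x_3 = 6
pos_y_3 = 3.5
pos_z_3 = 0.5
depth_3 = 5.5
height_3 = 3.5
pos_x_4 = 7.5
pos_y_4 = 4
pos_z_4 = 8.5
height_4 = 7
pos_x_5 = 7.5
pos_y_5 = 9
width_5 = 3.5
depth_5 = 2.5
height_5 = 5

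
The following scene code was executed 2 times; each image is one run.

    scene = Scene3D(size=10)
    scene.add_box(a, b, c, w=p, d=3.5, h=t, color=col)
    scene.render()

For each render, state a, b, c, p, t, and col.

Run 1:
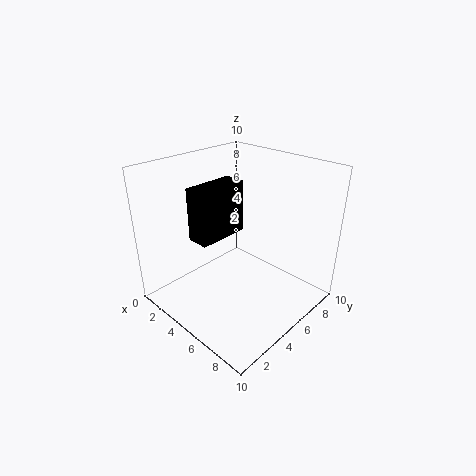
a = 3.5; b = 2; c = 5.5; p = 1.5; t = 3.5; col = 'black'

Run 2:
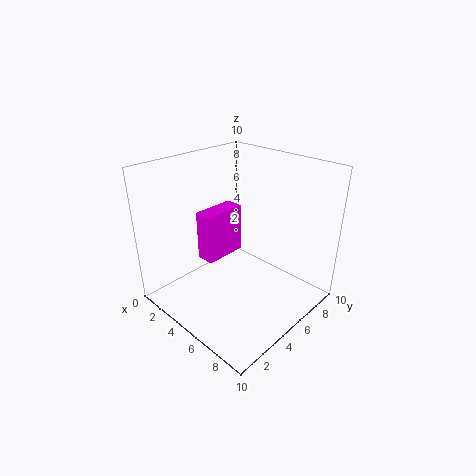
a = 0.5; b = 5; c = 1.5; p = 1.5; t = 4; col = 'magenta'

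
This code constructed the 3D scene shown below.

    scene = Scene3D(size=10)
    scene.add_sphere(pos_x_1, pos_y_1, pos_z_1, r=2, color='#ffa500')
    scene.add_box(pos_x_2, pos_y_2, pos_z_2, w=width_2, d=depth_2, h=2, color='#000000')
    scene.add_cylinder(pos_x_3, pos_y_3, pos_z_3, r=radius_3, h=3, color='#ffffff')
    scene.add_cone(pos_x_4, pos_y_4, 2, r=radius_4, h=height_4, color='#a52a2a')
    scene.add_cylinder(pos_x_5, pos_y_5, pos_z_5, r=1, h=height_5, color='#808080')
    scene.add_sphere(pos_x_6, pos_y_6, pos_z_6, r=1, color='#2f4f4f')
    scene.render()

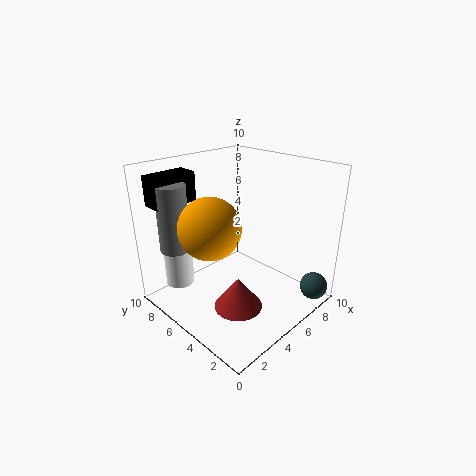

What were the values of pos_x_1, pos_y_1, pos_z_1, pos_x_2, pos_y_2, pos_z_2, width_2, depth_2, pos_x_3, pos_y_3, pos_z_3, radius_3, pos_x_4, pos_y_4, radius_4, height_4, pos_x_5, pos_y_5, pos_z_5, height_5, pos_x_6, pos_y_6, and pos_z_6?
pos_x_1 = 2.5
pos_y_1 = 5
pos_z_1 = 6.5
pos_x_2 = 0.5
pos_y_2 = 7.5
pos_z_2 = 7.5
width_2 = 3
depth_2 = 1.5
pos_x_3 = 2
pos_y_3 = 8
pos_z_3 = 1.5
radius_3 = 1
pos_x_4 = 2.5
pos_y_4 = 2.5
radius_4 = 1.5
height_4 = 2
pos_x_5 = 1.5
pos_y_5 = 7.5
pos_z_5 = 4.5
height_5 = 4.5
pos_x_6 = 9
pos_y_6 = 1
pos_z_6 = 1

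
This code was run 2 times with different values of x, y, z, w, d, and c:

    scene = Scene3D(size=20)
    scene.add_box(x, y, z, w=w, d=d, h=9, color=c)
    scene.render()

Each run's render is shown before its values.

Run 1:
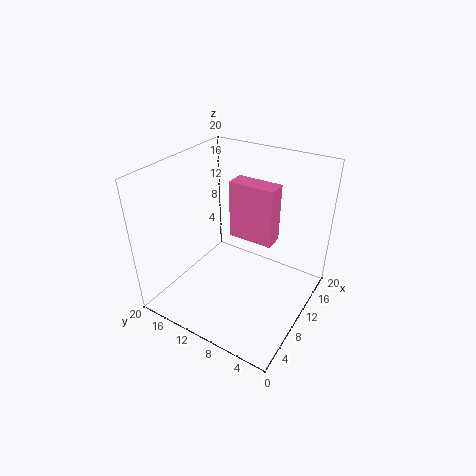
x = 14, y = 7, z = 7, w = 3, d = 7, c = 'hotpink'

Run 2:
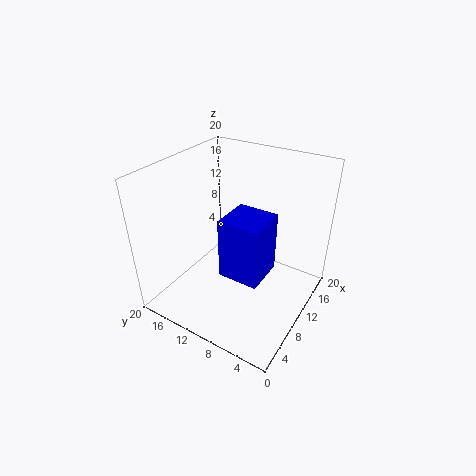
x = 8, y = 6, z = 4, w = 6, d = 6, c = 'blue'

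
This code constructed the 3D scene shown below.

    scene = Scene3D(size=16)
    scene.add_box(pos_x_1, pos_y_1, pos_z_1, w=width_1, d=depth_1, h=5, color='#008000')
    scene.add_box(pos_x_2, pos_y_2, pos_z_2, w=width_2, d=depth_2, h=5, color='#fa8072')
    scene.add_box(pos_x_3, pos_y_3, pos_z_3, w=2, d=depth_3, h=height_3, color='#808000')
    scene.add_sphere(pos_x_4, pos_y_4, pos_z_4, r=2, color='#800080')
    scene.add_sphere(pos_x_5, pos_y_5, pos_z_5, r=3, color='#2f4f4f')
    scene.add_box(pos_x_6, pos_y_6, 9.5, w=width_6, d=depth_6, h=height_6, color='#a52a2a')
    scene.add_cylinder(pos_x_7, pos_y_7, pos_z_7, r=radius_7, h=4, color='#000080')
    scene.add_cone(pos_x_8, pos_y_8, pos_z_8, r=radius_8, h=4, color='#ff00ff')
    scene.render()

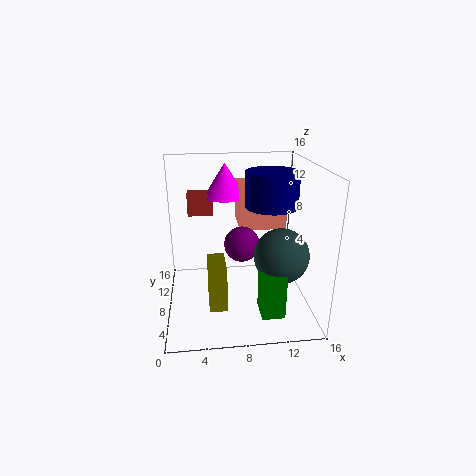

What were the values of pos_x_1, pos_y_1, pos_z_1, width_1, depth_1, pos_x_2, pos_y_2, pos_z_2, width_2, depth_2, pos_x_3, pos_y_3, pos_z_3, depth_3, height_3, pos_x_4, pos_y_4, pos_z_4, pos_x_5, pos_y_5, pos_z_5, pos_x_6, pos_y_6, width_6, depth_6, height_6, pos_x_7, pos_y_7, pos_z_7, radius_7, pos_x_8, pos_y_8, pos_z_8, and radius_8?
pos_x_1 = 10
pos_y_1 = 3
pos_z_1 = 0.5
width_1 = 2.5
depth_1 = 3
pos_x_2 = 8.5
pos_y_2 = 10
pos_z_2 = 8
width_2 = 5.5
depth_2 = 5.5
pos_x_3 = 4.5
pos_y_3 = 5
pos_z_3 = 0.5
depth_3 = 4.5
height_3 = 5
pos_x_4 = 8.5
pos_y_4 = 8.5
pos_z_4 = 7
pos_x_5 = 12.5
pos_y_5 = 6
pos_z_5 = 6.5
pos_x_6 = 2.5
pos_y_6 = 11.5
width_6 = 3
depth_6 = 2.5
height_6 = 2.5
pos_x_7 = 12
pos_y_7 = 9.5
pos_z_7 = 11
radius_7 = 3
pos_x_8 = 7
pos_y_8 = 12.5
pos_z_8 = 11.5
radius_8 = 2.5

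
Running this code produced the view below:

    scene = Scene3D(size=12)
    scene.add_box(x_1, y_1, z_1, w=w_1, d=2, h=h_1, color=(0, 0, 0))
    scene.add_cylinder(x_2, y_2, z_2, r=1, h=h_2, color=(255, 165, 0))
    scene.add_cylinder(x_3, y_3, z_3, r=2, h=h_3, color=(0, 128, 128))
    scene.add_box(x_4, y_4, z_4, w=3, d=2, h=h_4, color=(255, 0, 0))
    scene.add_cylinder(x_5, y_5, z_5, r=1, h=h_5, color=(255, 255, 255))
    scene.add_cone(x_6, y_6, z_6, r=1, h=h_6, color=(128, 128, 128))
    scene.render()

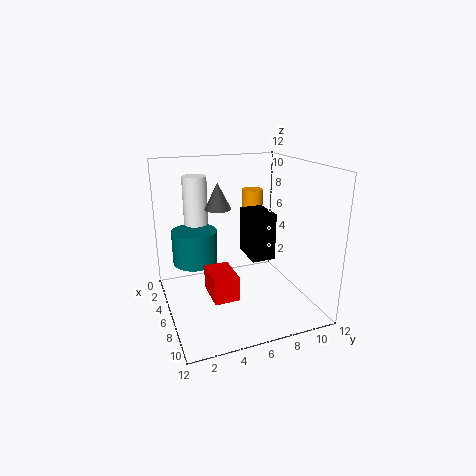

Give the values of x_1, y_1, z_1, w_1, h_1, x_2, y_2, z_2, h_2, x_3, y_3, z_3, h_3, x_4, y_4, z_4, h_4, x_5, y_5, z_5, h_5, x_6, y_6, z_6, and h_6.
x_1 = 4, y_1 = 7, z_1 = 4, w_1 = 3, h_1 = 4, x_2 = 2, y_2 = 9, z_2 = 5, h_2 = 4, x_3 = 3, y_3 = 3, z_3 = 3, h_3 = 3, x_4 = 6, y_4 = 3, z_4 = 2, h_4 = 2, x_5 = 4, y_5 = 3, z_5 = 7, h_5 = 4, x_6 = 7, y_6 = 4, z_6 = 9, h_6 = 2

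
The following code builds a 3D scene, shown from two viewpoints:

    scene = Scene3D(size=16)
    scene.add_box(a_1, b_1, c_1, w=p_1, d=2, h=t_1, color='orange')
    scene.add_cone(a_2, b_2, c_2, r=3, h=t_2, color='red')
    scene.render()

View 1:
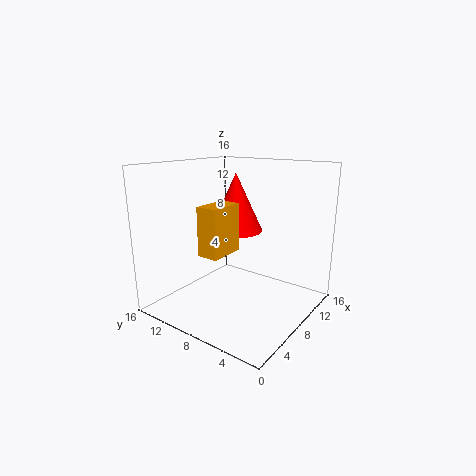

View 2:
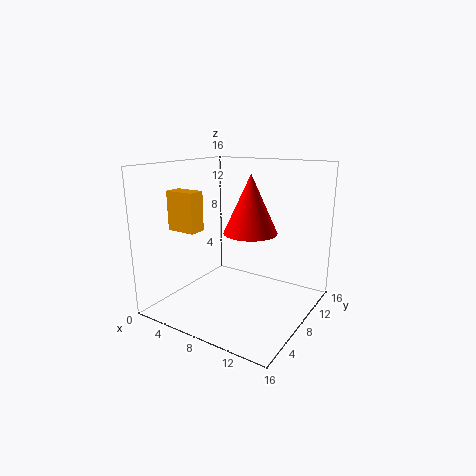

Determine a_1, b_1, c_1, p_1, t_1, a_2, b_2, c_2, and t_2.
a_1 = 0.5
b_1 = 5
c_1 = 8.5
p_1 = 3.5
t_1 = 4.5
a_2 = 9
b_2 = 9
c_2 = 8.5
t_2 = 6.5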